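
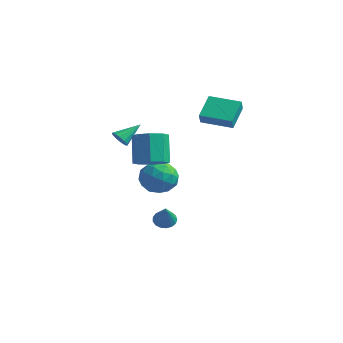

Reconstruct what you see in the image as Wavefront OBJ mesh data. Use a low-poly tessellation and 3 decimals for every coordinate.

v 1.557 -3.909 1.317
v 2.544 -3.837 1.666
v 1.851 -3.278 3.512
v 0.863 -3.351 3.163
v 2.276 -3.146 1.356
v 1.583 -2.587 3.203
v 1.587 -2.902 1.023
v 0.893 -2.343 2.87
v 0.88 -3.248 0.862
v 0.186 -2.689 2.709
v 0.569 -3.982 0.968
v -0.124 -3.423 2.814
v 0.837 -4.673 1.277
v 0.144 -4.114 3.124
v 1.527 -4.917 1.61
v 0.833 -4.358 3.457
v 2.234 -4.571 1.771
v 1.54 -4.012 3.618
v -0.88 -0.64 -4.712
v -0.286 -0.637 -5.136
v 0.14 -1.52 -3.288
v -0.267 -0.335 -4.963
v -0.388 -0.102 -4.732
v -0.622 0.008 -4.497
v -0.915 -0.031 -4.311
v -1.2 -0.21 -4.217
v -1.412 -0.487 -4.236
v -1.502 -0.799 -4.364
v -1.45 -1.075 -4.572
v -1.267 -1.252 -4.812
v -0.995 -1.288 -5.029
v -0.698 -1.176 -5.173
v -0.442 -0.941 -5.212
v -0.095 1.376 3.447
v -0.674 2.734 4.594
v -0.452 1.822 2.738
v -1.031 3.18 3.886
v 1.671 2.36 3.174
v 1.092 3.718 4.322
v 1.314 2.806 2.466
v 0.735 4.164 3.613
v -2.28 -2.915 1.984
v -1.847 -3.273 2.33
v -1.94 -1.585 2.936
v -1.656 -3.121 2.05
v -1.664 -2.903 1.748
v -1.867 -2.69 1.522
v -2.201 -2.547 1.442
v -2.56 -2.522 1.535
v -2.83 -2.621 1.77
v -2.926 -2.814 2.073
v -2.816 -3.038 2.349
v -2.536 -3.224 2.508
v -2.175 -3.312 2.501
v 0.177 -0.962 -0.639
v 1.268 -1.559 -0.505
v -0.788 -2.741 -0.695
v 0.303 -3.338 -0.561
v -0.167 -2.673 0.389
v 0.43 -1.573 0.424
v 0.05 -2.727 -1.624
v 0.647 -1.627 -1.589
v 1.19 -2.649 -1.114
v 1.056 -2.616 0.13
v -0.576 -1.684 -1.33
v -0.71 -1.651 -0.086
v 0.807 -1.104 -0.567
v -0.327 -3.196 -0.633
v -0.603 -2.805 -0.075
v 0.038 -3.155 0.004
v 0.314 -1.113 -0.021
v 0.956 -1.464 0.057
v 0.113 -2.118 0.583
v -0.476 -2.836 -1.257
v 0.166 -3.187 -1.179
v 0.442 -1.145 -1.204
v 1.083 -1.495 -1.125
v 0.367 -2.182 -1.783
v 1.403 -2.096 -0.846
v 0.836 -3.142 -0.879
v 0.687 -2.782 -1.504
v 1.038 -2.136 -1.483
v 1.324 -2.076 -0.115
v 0.757 -3.122 -0.148
v 0.481 -2.731 0.41
v 0.831 -2.085 0.431
v 1.278 -2.717 -0.473
v -0.277 -1.178 -1.052
v -0.844 -2.224 -1.085
v -0.351 -2.215 -1.631
v -0.001 -1.569 -1.61
v -0.356 -1.158 -0.321
v -0.923 -2.204 -0.354
v -0.558 -2.164 0.283
v -0.207 -1.518 0.304
v -0.798 -1.583 -0.727
f 2 1 5
f 2 5 3
f 3 5 6
f 3 6 4
f 5 1 7
f 5 7 6
f 6 7 8
f 6 8 4
f 7 1 9
f 7 9 8
f 8 9 10
f 8 10 4
f 9 1 11
f 9 11 10
f 10 11 12
f 10 12 4
f 11 1 13
f 11 13 12
f 12 13 14
f 12 14 4
f 13 1 15
f 13 15 14
f 14 15 16
f 14 16 4
f 15 1 17
f 15 17 16
f 16 17 18
f 16 18 4
f 17 1 2
f 17 2 18
f 18 2 3
f 18 3 4
f 20 19 22
f 20 22 21
f 22 19 23
f 22 23 21
f 23 19 24
f 23 24 21
f 24 19 25
f 24 25 21
f 25 19 26
f 25 26 21
f 26 19 27
f 26 27 21
f 27 19 28
f 27 28 21
f 28 19 29
f 28 29 21
f 29 19 30
f 29 30 21
f 30 19 31
f 30 31 21
f 31 19 32
f 31 32 21
f 32 19 33
f 32 33 21
f 33 19 20
f 33 20 21
f 35 37 34
f 38 35 34
f 34 37 36
f 36 38 34
f 35 41 37
f 39 35 38
f 39 41 35
f 37 41 36
f 40 38 36
f 36 41 40
f 40 39 38
f 41 39 40
f 43 42 45
f 43 45 44
f 45 42 46
f 45 46 44
f 46 42 47
f 46 47 44
f 47 42 48
f 47 48 44
f 48 42 49
f 48 49 44
f 49 42 50
f 49 50 44
f 50 42 51
f 50 51 44
f 51 42 52
f 51 52 44
f 52 42 53
f 52 53 44
f 53 42 54
f 53 54 44
f 54 42 43
f 54 43 44
f 55 92 71
f 92 66 95
f 71 95 60
f 92 95 71
f 55 71 67
f 71 60 72
f 67 72 56
f 71 72 67
f 55 67 76
f 67 56 77
f 76 77 62
f 67 77 76
f 55 76 88
f 76 62 91
f 88 91 65
f 76 91 88
f 55 88 92
f 88 65 96
f 92 96 66
f 88 96 92
f 56 72 83
f 72 60 86
f 83 86 64
f 72 86 83
f 60 95 73
f 95 66 94
f 73 94 59
f 95 94 73
f 66 96 93
f 96 65 89
f 93 89 57
f 96 89 93
f 65 91 90
f 91 62 78
f 90 78 61
f 91 78 90
f 62 77 82
f 77 56 79
f 82 79 63
f 77 79 82
f 58 84 70
f 84 64 85
f 70 85 59
f 84 85 70
f 58 70 68
f 70 59 69
f 68 69 57
f 70 69 68
f 58 68 75
f 68 57 74
f 75 74 61
f 68 74 75
f 58 75 80
f 75 61 81
f 80 81 63
f 75 81 80
f 58 80 84
f 80 63 87
f 84 87 64
f 80 87 84
f 59 85 73
f 85 64 86
f 73 86 60
f 85 86 73
f 57 69 93
f 69 59 94
f 93 94 66
f 69 94 93
f 61 74 90
f 74 57 89
f 90 89 65
f 74 89 90
f 63 81 82
f 81 61 78
f 82 78 62
f 81 78 82
f 64 87 83
f 87 63 79
f 83 79 56
f 87 79 83



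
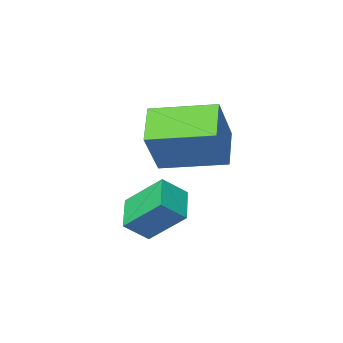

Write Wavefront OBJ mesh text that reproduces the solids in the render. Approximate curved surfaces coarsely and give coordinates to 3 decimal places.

v 0.06 2.038 -1.983
v -0.608 3.078 -0.905
v -0.727 2.2 -2.627
v -1.395 3.24 -1.55
v 0.735 3.06 -2.55
v 0.067 4.1 -1.473
v -0.052 3.222 -3.195
v -0.72 4.262 -2.117
v -2.751 3.432 -0.598
v -3.477 2.454 0.277
v -1.826 4.127 0.947
v -2.552 3.149 1.822
v -1.148 1.971 -0.902
v -1.874 0.993 -0.027
v -0.223 2.666 0.643
v -0.949 1.688 1.518
f 2 4 1
f 5 2 1
f 1 4 3
f 3 5 1
f 2 8 4
f 6 2 5
f 6 8 2
f 4 8 3
f 7 5 3
f 3 8 7
f 7 6 5
f 8 6 7
f 10 12 9
f 13 10 9
f 9 12 11
f 11 13 9
f 10 16 12
f 14 10 13
f 14 16 10
f 12 16 11
f 15 13 11
f 11 16 15
f 15 14 13
f 16 14 15



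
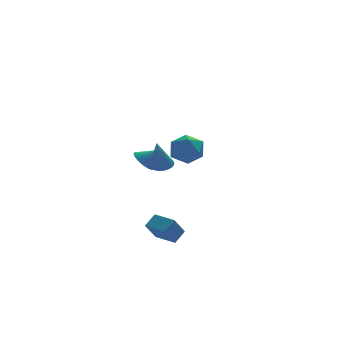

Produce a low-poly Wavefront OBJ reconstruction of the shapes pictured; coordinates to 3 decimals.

v -3.096 1.035 -0.125
v -2.585 0.891 -0.669
v -2.304 0.785 0.685
v -2.541 1.181 -0.623
v -2.582 1.448 -0.501
v -2.7 1.652 -0.322
v -2.879 1.763 -0.113
v -3.091 1.762 0.094
v -3.304 1.651 0.268
v -3.485 1.446 0.382
v -3.607 1.178 0.419
v -3.651 0.889 0.373
v -3.611 0.621 0.252
v -3.492 0.417 0.073
v -3.313 0.306 -0.136
v -3.101 0.307 -0.344
v -2.889 0.418 -0.518
v -2.707 0.623 -0.632
v -0.872 3.598 -0.034
v -0.417 4.345 -0.655
v 0.337 2.455 -0.525
v 0.792 3.202 -1.146
v 0.835 3.292 -0.078
v 0.088 3.999 0.225
v -0.168 2.801 -1.405
v -0.915 3.508 -1.102
v 0.018 3.853 -1.502
v 0.638 4.156 -0.682
v -0.718 2.644 -0.498
v -0.098 2.947 0.322
v -3.53 -3.67 1.634
v -2.987 -3.944 1.689
v -3.93 -4.13 3.306
v -2.936 -3.723 1.762
v -2.974 -3.495 1.815
v -3.098 -3.293 1.841
v -3.287 -3.148 1.835
v -3.513 -3.083 1.799
v -3.742 -3.108 1.737
v -3.938 -3.218 1.66
v -4.072 -3.397 1.579
v -4.124 -3.618 1.506
v -4.085 -3.846 1.453
v -3.962 -4.048 1.427
v -3.773 -4.193 1.432
v -3.547 -4.257 1.469
v -3.318 -4.233 1.53
v -3.121 -4.123 1.607
v -2.836 -3.605 -3.934
v -3.501 -4.006 -2.867
v -3.517 -2.498 -3.943
v -4.182 -2.899 -2.875
v -2.218 -3.221 -3.405
v -2.883 -3.622 -2.337
v -2.899 -2.114 -3.413
v -3.564 -2.515 -2.346
f 2 1 4
f 2 4 3
f 4 1 5
f 4 5 3
f 5 1 6
f 5 6 3
f 6 1 7
f 6 7 3
f 7 1 8
f 7 8 3
f 8 1 9
f 8 9 3
f 9 1 10
f 9 10 3
f 10 1 11
f 10 11 3
f 11 1 12
f 11 12 3
f 12 1 13
f 12 13 3
f 13 1 14
f 13 14 3
f 14 1 15
f 14 15 3
f 15 1 16
f 15 16 3
f 16 1 17
f 16 17 3
f 17 1 18
f 17 18 3
f 18 1 2
f 18 2 3
f 19 30 24
f 19 24 20
f 19 20 26
f 19 26 29
f 19 29 30
f 20 24 28
f 24 30 23
f 30 29 21
f 29 26 25
f 26 20 27
f 22 28 23
f 22 23 21
f 22 21 25
f 22 25 27
f 22 27 28
f 23 28 24
f 21 23 30
f 25 21 29
f 27 25 26
f 28 27 20
f 32 31 34
f 32 34 33
f 34 31 35
f 34 35 33
f 35 31 36
f 35 36 33
f 36 31 37
f 36 37 33
f 37 31 38
f 37 38 33
f 38 31 39
f 38 39 33
f 39 31 40
f 39 40 33
f 40 31 41
f 40 41 33
f 41 31 42
f 41 42 33
f 42 31 43
f 42 43 33
f 43 31 44
f 43 44 33
f 44 31 45
f 44 45 33
f 45 31 46
f 45 46 33
f 46 31 47
f 46 47 33
f 47 31 48
f 47 48 33
f 48 31 32
f 48 32 33
f 50 52 49
f 53 50 49
f 49 52 51
f 51 53 49
f 50 56 52
f 54 50 53
f 54 56 50
f 52 56 51
f 55 53 51
f 51 56 55
f 55 54 53
f 56 54 55



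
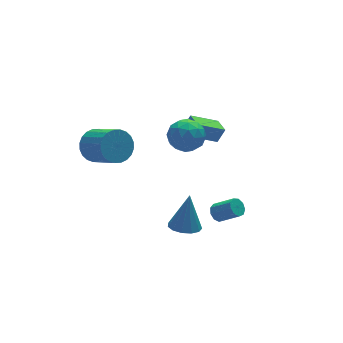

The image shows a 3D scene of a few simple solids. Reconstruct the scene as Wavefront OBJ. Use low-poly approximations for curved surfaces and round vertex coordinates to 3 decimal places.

v -0.108 -2.037 -3.135
v 0.604 -1.534 -3.459
v 0.448 -1.503 -1.085
v 0.194 -1.209 -3.433
v -0.312 -1.147 -3.312
v -0.753 -1.368 -3.134
v -0.99 -1.801 -2.958
v -0.946 -2.309 -2.837
v -0.636 -2.731 -2.811
v -0.159 -2.932 -2.888
v 0.335 -2.85 -3.043
v 0.688 -2.509 -3.228
v 0.788 -2.019 -3.383
v 4.21 2.615 -1.481
v 2.599 2.847 -0.541
v 4.304 3.676 -1.583
v 2.693 3.908 -0.643
v 4.707 2.652 -0.637
v 3.096 2.884 0.303
v 4.801 3.713 -0.739
v 3.19 3.945 0.201
v -3.128 2.585 1.26
v -2.665 3.215 1.976
v -2.149 1.565 3.095
v -2.612 0.935 2.38
v -3.051 3.195 2.124
v -2.534 1.545 3.243
v -3.448 3.082 2.14
v -2.932 1.431 3.26
v -3.797 2.893 2.023
v -3.281 1.243 3.142
v -4.044 2.657 1.789
v -3.527 1.007 2.909
v -4.151 2.411 1.475
v -3.635 0.76 2.595
v -4.103 2.191 1.129
v -3.587 0.54 2.248
v -3.907 2.031 0.802
v -3.39 0.38 1.921
v -3.591 1.955 0.545
v -3.075 0.305 1.664
v -3.206 1.975 0.397
v -2.689 0.325 1.516
v -2.808 2.089 0.38
v -2.292 0.438 1.5
v -2.459 2.277 0.498
v -1.943 0.627 1.617
v -2.213 2.513 0.731
v -1.696 0.863 1.851
v -2.105 2.76 1.045
v -1.589 1.109 2.165
v -2.153 2.98 1.392
v -1.637 1.329 2.511
v -2.35 3.14 1.719
v -1.833 1.489 2.838
v 1.421 -2.847 -1.832
v 1.713 -2.38 -1.651
v 2.472 -3.206 -0.747
v 2.179 -3.673 -0.928
v 1.39 -2.433 -1.428
v 2.148 -3.258 -0.524
v 1.081 -2.679 -1.393
v 1.839 -3.504 -0.489
v 0.931 -3.004 -1.564
v 1.689 -3.829 -0.66
v 1.01 -3.256 -1.86
v 1.769 -4.081 -0.956
v 1.282 -3.316 -2.143
v 2.04 -4.142 -1.239
v 1.618 -3.157 -2.281
v 2.377 -3.983 -1.377
v 1.862 -2.853 -2.208
v 2.621 -3.679 -1.304
v 1.9 -2.547 -1.959
v 2.658 -3.372 -1.055
v 0.726 0.791 2.893
v 1.172 0.253 3.747
v 0.548 -0.753 2.013
v 0.994 -1.291 2.867
v -0.007 -0.836 2.963
v 0.103 0.118 3.507
v 1.617 -0.618 2.253
v 1.727 0.336 2.797
v 1.723 -0.618 3.352
v 0.719 -0.753 3.791
v 1.001 0.253 1.969
v -0.003 0.118 2.408
v 0.964 0.658 3.398
v 0.756 -1.158 2.362
v 0.167 -0.89 2.419
v 0.429 -1.207 2.921
v 0.336 0.578 3.256
v 0.598 0.262 3.759
v -0.095 -0.378 3.297
v 1.122 -0.762 2.001
v 1.384 -1.078 2.504
v 1.291 0.707 2.839
v 1.553 0.39 3.341
v 1.815 -0.122 2.463
v 1.55 -0.171 3.667
v 1.446 -1.078 3.15
v 1.812 -0.683 2.789
v 1.877 -0.122 3.108
v 0.96 -0.25 3.925
v 0.856 -1.158 3.408
v 0.267 -0.89 3.464
v 0.332 -0.329 3.784
v 1.284 -0.762 3.693
v 0.864 0.658 2.352
v 0.76 -0.25 1.835
v 1.388 -0.171 1.976
v 1.453 0.39 2.296
v 0.274 0.578 2.61
v 0.17 -0.329 2.093
v -0.157 -0.378 2.652
v -0.092 0.183 2.971
v 0.436 0.262 2.067
f 2 1 4
f 2 4 3
f 4 1 5
f 4 5 3
f 5 1 6
f 5 6 3
f 6 1 7
f 6 7 3
f 7 1 8
f 7 8 3
f 8 1 9
f 8 9 3
f 9 1 10
f 9 10 3
f 10 1 11
f 10 11 3
f 11 1 12
f 11 12 3
f 12 1 13
f 12 13 3
f 13 1 2
f 13 2 3
f 15 17 14
f 18 15 14
f 14 17 16
f 16 18 14
f 15 21 17
f 19 15 18
f 19 21 15
f 17 21 16
f 20 18 16
f 16 21 20
f 20 19 18
f 21 19 20
f 23 22 26
f 23 26 24
f 24 26 27
f 24 27 25
f 26 22 28
f 26 28 27
f 27 28 29
f 27 29 25
f 28 22 30
f 28 30 29
f 29 30 31
f 29 31 25
f 30 22 32
f 30 32 31
f 31 32 33
f 31 33 25
f 32 22 34
f 32 34 33
f 33 34 35
f 33 35 25
f 34 22 36
f 34 36 35
f 35 36 37
f 35 37 25
f 36 22 38
f 36 38 37
f 37 38 39
f 37 39 25
f 38 22 40
f 38 40 39
f 39 40 41
f 39 41 25
f 40 22 42
f 40 42 41
f 41 42 43
f 41 43 25
f 42 22 44
f 42 44 43
f 43 44 45
f 43 45 25
f 44 22 46
f 44 46 45
f 45 46 47
f 45 47 25
f 46 22 48
f 46 48 47
f 47 48 49
f 47 49 25
f 48 22 50
f 48 50 49
f 49 50 51
f 49 51 25
f 50 22 52
f 50 52 51
f 51 52 53
f 51 53 25
f 52 22 54
f 52 54 53
f 53 54 55
f 53 55 25
f 54 22 23
f 54 23 55
f 55 23 24
f 55 24 25
f 57 56 60
f 57 60 58
f 58 60 61
f 58 61 59
f 60 56 62
f 60 62 61
f 61 62 63
f 61 63 59
f 62 56 64
f 62 64 63
f 63 64 65
f 63 65 59
f 64 56 66
f 64 66 65
f 65 66 67
f 65 67 59
f 66 56 68
f 66 68 67
f 67 68 69
f 67 69 59
f 68 56 70
f 68 70 69
f 69 70 71
f 69 71 59
f 70 56 72
f 70 72 71
f 71 72 73
f 71 73 59
f 72 56 74
f 72 74 73
f 73 74 75
f 73 75 59
f 74 56 57
f 74 57 75
f 75 57 58
f 75 58 59
f 76 113 92
f 113 87 116
f 92 116 81
f 113 116 92
f 76 92 88
f 92 81 93
f 88 93 77
f 92 93 88
f 76 88 97
f 88 77 98
f 97 98 83
f 88 98 97
f 76 97 109
f 97 83 112
f 109 112 86
f 97 112 109
f 76 109 113
f 109 86 117
f 113 117 87
f 109 117 113
f 77 93 104
f 93 81 107
f 104 107 85
f 93 107 104
f 81 116 94
f 116 87 115
f 94 115 80
f 116 115 94
f 87 117 114
f 117 86 110
f 114 110 78
f 117 110 114
f 86 112 111
f 112 83 99
f 111 99 82
f 112 99 111
f 83 98 103
f 98 77 100
f 103 100 84
f 98 100 103
f 79 105 91
f 105 85 106
f 91 106 80
f 105 106 91
f 79 91 89
f 91 80 90
f 89 90 78
f 91 90 89
f 79 89 96
f 89 78 95
f 96 95 82
f 89 95 96
f 79 96 101
f 96 82 102
f 101 102 84
f 96 102 101
f 79 101 105
f 101 84 108
f 105 108 85
f 101 108 105
f 80 106 94
f 106 85 107
f 94 107 81
f 106 107 94
f 78 90 114
f 90 80 115
f 114 115 87
f 90 115 114
f 82 95 111
f 95 78 110
f 111 110 86
f 95 110 111
f 84 102 103
f 102 82 99
f 103 99 83
f 102 99 103
f 85 108 104
f 108 84 100
f 104 100 77
f 108 100 104



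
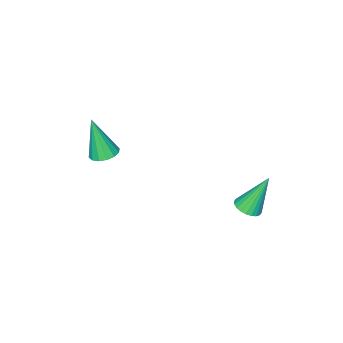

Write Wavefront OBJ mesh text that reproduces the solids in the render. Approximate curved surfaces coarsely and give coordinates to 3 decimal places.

v 1.782 -3.095 -0.63
v 2.431 -3.089 -0.675
v 1.918 -3.665 1.25
v 2.348 -2.779 -0.575
v 2.113 -2.553 -0.49
v 1.79 -2.473 -0.443
v 1.465 -2.559 -0.445
v 1.225 -2.789 -0.498
v 1.134 -3.101 -0.586
v 1.217 -3.411 -0.686
v 1.452 -3.637 -0.771
v 1.775 -3.717 -0.818
v 2.1 -3.631 -0.816
v 2.34 -3.401 -0.763
v -0.919 2.36 -2.19
v -0.466 2.055 -1.918
v -1.661 2.76 -0.51
v -0.374 2.274 -1.929
v -0.365 2.506 -1.98
v -0.44 2.716 -2.063
v -0.588 2.872 -2.166
v -0.786 2.95 -2.272
v -1.005 2.938 -2.365
v -1.21 2.838 -2.432
v -1.371 2.666 -2.463
v -1.463 2.447 -2.451
v -1.473 2.214 -2.4
v -1.398 2.004 -2.317
v -1.25 1.848 -2.215
v -1.051 1.771 -2.109
v -0.833 1.782 -2.015
v -0.628 1.882 -1.948
f 2 1 4
f 2 4 3
f 4 1 5
f 4 5 3
f 5 1 6
f 5 6 3
f 6 1 7
f 6 7 3
f 7 1 8
f 7 8 3
f 8 1 9
f 8 9 3
f 9 1 10
f 9 10 3
f 10 1 11
f 10 11 3
f 11 1 12
f 11 12 3
f 12 1 13
f 12 13 3
f 13 1 14
f 13 14 3
f 14 1 2
f 14 2 3
f 16 15 18
f 16 18 17
f 18 15 19
f 18 19 17
f 19 15 20
f 19 20 17
f 20 15 21
f 20 21 17
f 21 15 22
f 21 22 17
f 22 15 23
f 22 23 17
f 23 15 24
f 23 24 17
f 24 15 25
f 24 25 17
f 25 15 26
f 25 26 17
f 26 15 27
f 26 27 17
f 27 15 28
f 27 28 17
f 28 15 29
f 28 29 17
f 29 15 30
f 29 30 17
f 30 15 31
f 30 31 17
f 31 15 32
f 31 32 17
f 32 15 16
f 32 16 17



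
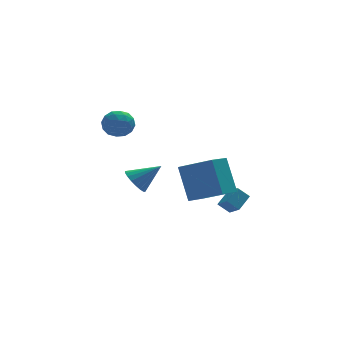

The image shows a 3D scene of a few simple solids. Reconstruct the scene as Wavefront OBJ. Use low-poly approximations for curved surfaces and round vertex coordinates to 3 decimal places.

v -0.773 4.203 3.07
v -0.475 3.818 3.857
v -2.145 3.662 3.323
v -1.847 3.277 4.11
v -1.912 4.197 4.041
v -1.064 4.532 3.884
v -1.556 2.948 3.296
v -0.708 3.283 3.139
v -0.96 3.043 3.996
v -1.179 3.814 4.457
v -1.441 3.666 2.723
v -1.66 4.437 3.184
v -0.503 4.059 3.441
v -2.117 3.421 3.739
v -2.154 3.963 3.698
v -1.98 3.736 4.161
v -0.849 4.478 3.457
v -0.674 4.252 3.92
v -1.519 4.474 4.028
v -1.946 3.228 3.26
v -1.771 3.002 3.723
v -0.64 3.744 3.019
v -0.466 3.517 3.482
v -1.101 3.006 3.152
v -0.613 3.376 3.986
v -1.42 3.058 4.135
v -1.249 2.865 3.656
v -0.75 3.061 3.564
v -0.742 3.83 4.256
v -1.549 3.511 4.405
v -1.587 4.052 4.365
v -1.088 4.249 4.273
v -1.027 3.374 4.338
v -1.071 3.969 2.775
v -1.878 3.65 2.924
v -1.532 3.231 2.907
v -1.033 3.428 2.815
v -1.2 4.422 3.045
v -2.007 4.104 3.194
v -1.87 4.419 3.616
v -1.371 4.615 3.524
v -1.593 4.106 2.842
v -0.6 3.116 -0.403
v -0.159 2.746 -1.042
v 0.76 2.964 0.623
v -0.082 3.118 -1.089
v -0.107 3.49 -1.001
v -0.23 3.787 -0.793
v -0.426 3.952 -0.509
v -0.657 3.951 -0.203
v -0.876 3.784 0.063
v -1.041 3.486 0.236
v -1.118 3.114 0.284
v -1.093 2.742 0.195
v -0.97 2.445 -0.012
v -0.773 2.28 -0.297
v -0.543 2.281 -0.602
v -0.324 2.448 -0.868
v 2.067 -3.8 1.568
v 1.83 -2.732 3.442
v 0.71 -2.51 0.662
v 0.473 -1.443 2.536
v 3.027 -3.017 1.244
v 2.79 -1.95 3.118
v 1.67 -1.728 0.338
v 1.433 -0.66 2.212
v 2.587 -2.783 0.526
v 3.317 -2.156 1.061
v 2.33 -2.028 -0.008
v 3.059 -1.401 0.527
v 3.161 -2.979 -0.027
v 3.89 -2.352 0.508
v 2.903 -2.224 -0.561
v 3.633 -1.597 -0.026
f 1 38 17
f 38 12 41
f 17 41 6
f 38 41 17
f 1 17 13
f 17 6 18
f 13 18 2
f 17 18 13
f 1 13 22
f 13 2 23
f 22 23 8
f 13 23 22
f 1 22 34
f 22 8 37
f 34 37 11
f 22 37 34
f 1 34 38
f 34 11 42
f 38 42 12
f 34 42 38
f 2 18 29
f 18 6 32
f 29 32 10
f 18 32 29
f 6 41 19
f 41 12 40
f 19 40 5
f 41 40 19
f 12 42 39
f 42 11 35
f 39 35 3
f 42 35 39
f 11 37 36
f 37 8 24
f 36 24 7
f 37 24 36
f 8 23 28
f 23 2 25
f 28 25 9
f 23 25 28
f 4 30 16
f 30 10 31
f 16 31 5
f 30 31 16
f 4 16 14
f 16 5 15
f 14 15 3
f 16 15 14
f 4 14 21
f 14 3 20
f 21 20 7
f 14 20 21
f 4 21 26
f 21 7 27
f 26 27 9
f 21 27 26
f 4 26 30
f 26 9 33
f 30 33 10
f 26 33 30
f 5 31 19
f 31 10 32
f 19 32 6
f 31 32 19
f 3 15 39
f 15 5 40
f 39 40 12
f 15 40 39
f 7 20 36
f 20 3 35
f 36 35 11
f 20 35 36
f 9 27 28
f 27 7 24
f 28 24 8
f 27 24 28
f 10 33 29
f 33 9 25
f 29 25 2
f 33 25 29
f 44 43 46
f 44 46 45
f 46 43 47
f 46 47 45
f 47 43 48
f 47 48 45
f 48 43 49
f 48 49 45
f 49 43 50
f 49 50 45
f 50 43 51
f 50 51 45
f 51 43 52
f 51 52 45
f 52 43 53
f 52 53 45
f 53 43 54
f 53 54 45
f 54 43 55
f 54 55 45
f 55 43 56
f 55 56 45
f 56 43 57
f 56 57 45
f 57 43 58
f 57 58 45
f 58 43 44
f 58 44 45
f 60 62 59
f 63 60 59
f 59 62 61
f 61 63 59
f 60 66 62
f 64 60 63
f 64 66 60
f 62 66 61
f 65 63 61
f 61 66 65
f 65 64 63
f 66 64 65
f 68 70 67
f 71 68 67
f 67 70 69
f 69 71 67
f 68 74 70
f 72 68 71
f 72 74 68
f 70 74 69
f 73 71 69
f 69 74 73
f 73 72 71
f 74 72 73



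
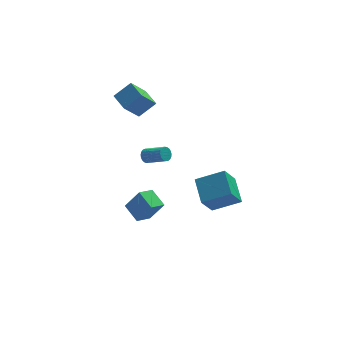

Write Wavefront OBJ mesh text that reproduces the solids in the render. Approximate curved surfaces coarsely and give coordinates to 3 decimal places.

v 1.426 -4.991 1.149
v 1.208 -3.412 2.007
v -0.252 -4.8 0.37
v -0.47 -3.221 1.228
v 2.13 -4.179 -0.168
v 1.912 -2.6 0.69
v 0.452 -3.988 -0.947
v 0.234 -2.409 -0.089
v -3.195 3.339 2.406
v -4.119 2.681 3.604
v -3.735 4.63 2.697
v -4.659 3.972 3.896
v -2.141 3.568 3.344
v -3.065 2.91 4.543
v -2.681 4.859 3.636
v -3.605 4.201 4.834
v -3.084 -1.204 2.006
v -2.765 -1.06 1.636
v -1.696 -1.812 2.263
v -2.016 -1.956 2.634
v -2.74 -0.905 1.778
v -1.671 -1.657 2.406
v -2.774 -0.801 1.96
v -1.705 -1.554 2.588
v -2.862 -0.768 2.15
v -1.793 -1.521 2.778
v -2.988 -0.81 2.315
v -1.92 -1.562 2.943
v -3.131 -0.919 2.427
v -2.062 -1.672 3.055
v -3.266 -1.078 2.466
v -2.197 -1.831 3.093
v -3.369 -1.259 2.426
v -2.301 -2.012 3.053
v -3.424 -1.43 2.312
v -2.355 -2.183 2.94
v -3.419 -1.562 2.146
v -2.35 -2.315 2.774
v -3.357 -1.632 1.956
v -2.288 -2.385 2.584
v -3.247 -1.628 1.775
v -2.178 -2.381 2.402
v -3.11 -1.55 1.633
v -2.041 -2.303 2.261
v -2.968 -1.413 1.556
v -1.899 -2.166 2.184
v -2.846 -1.239 1.557
v -1.777 -1.992 2.184
v -2.807 0.183 -4.576
v -3.635 -0.522 -4.234
v -3.444 1.236 -3.952
v -4.272 0.531 -3.61
v -1.968 -0.131 -3.19
v -2.796 -0.836 -2.848
v -2.605 0.922 -2.566
v -3.433 0.217 -2.224
f 2 4 1
f 5 2 1
f 1 4 3
f 3 5 1
f 2 8 4
f 6 2 5
f 6 8 2
f 4 8 3
f 7 5 3
f 3 8 7
f 7 6 5
f 8 6 7
f 10 12 9
f 13 10 9
f 9 12 11
f 11 13 9
f 10 16 12
f 14 10 13
f 14 16 10
f 12 16 11
f 15 13 11
f 11 16 15
f 15 14 13
f 16 14 15
f 18 17 21
f 18 21 19
f 19 21 22
f 19 22 20
f 21 17 23
f 21 23 22
f 22 23 24
f 22 24 20
f 23 17 25
f 23 25 24
f 24 25 26
f 24 26 20
f 25 17 27
f 25 27 26
f 26 27 28
f 26 28 20
f 27 17 29
f 27 29 28
f 28 29 30
f 28 30 20
f 29 17 31
f 29 31 30
f 30 31 32
f 30 32 20
f 31 17 33
f 31 33 32
f 32 33 34
f 32 34 20
f 33 17 35
f 33 35 34
f 34 35 36
f 34 36 20
f 35 17 37
f 35 37 36
f 36 37 38
f 36 38 20
f 37 17 39
f 37 39 38
f 38 39 40
f 38 40 20
f 39 17 41
f 39 41 40
f 40 41 42
f 40 42 20
f 41 17 43
f 41 43 42
f 42 43 44
f 42 44 20
f 43 17 45
f 43 45 44
f 44 45 46
f 44 46 20
f 45 17 47
f 45 47 46
f 46 47 48
f 46 48 20
f 47 17 18
f 47 18 48
f 48 18 19
f 48 19 20
f 50 52 49
f 53 50 49
f 49 52 51
f 51 53 49
f 50 56 52
f 54 50 53
f 54 56 50
f 52 56 51
f 55 53 51
f 51 56 55
f 55 54 53
f 56 54 55



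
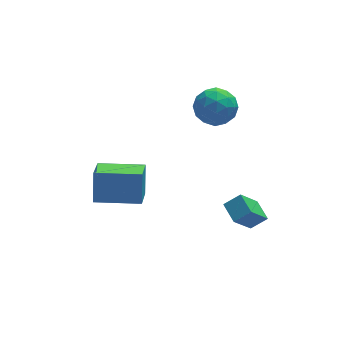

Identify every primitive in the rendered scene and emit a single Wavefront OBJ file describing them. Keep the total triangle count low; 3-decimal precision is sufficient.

v -4.578 -1.445 -2.868
v -4.379 -0.734 -1.449
v -4.122 -0.11 -3.601
v -3.923 0.601 -2.181
v -2.517 -2.121 -2.819
v -2.318 -1.41 -1.399
v -2.061 -0.786 -3.551
v -1.862 -0.075 -2.132
v 1.061 -4.417 -2.685
v 1.835 -4.419 -2.152
v 0.864 -3.406 -2.396
v 1.638 -3.408 -1.863
v 2.022 -3.832 -4.077
v 2.796 -3.834 -3.544
v 1.825 -2.821 -3.788
v 2.599 -2.823 -3.255
v 1.87 -0.009 2.402
v 2.29 -0.501 1.56
v 0.33 -0.019 1.64
v 0.75 -0.511 0.798
v 0.661 -1.024 1.724
v 1.613 -1.018 2.194
v 1.007 0.498 1.006
v 1.959 0.504 1.476
v 1.756 -0.188 0.697
v 1.543 -1.129 1.14
v 1.077 0.609 2.06
v 0.864 -0.332 2.503
v 2.215 -0.254 2.048
v 0.405 -0.266 1.152
v 0.353 -0.567 1.696
v 0.599 -0.857 1.201
v 1.818 -0.558 2.421
v 2.064 -0.848 1.926
v 1.107 -1.155 2.022
v 0.556 0.328 1.274
v 0.802 0.038 0.779
v 2.021 0.337 1.999
v 2.267 0.047 1.504
v 1.513 0.635 1.178
v 2.148 -0.359 1.045
v 1.243 -0.365 0.598
v 1.394 0.228 0.72
v 1.954 0.232 0.996
v 2.023 -0.912 1.306
v 1.117 -0.918 0.858
v 1.065 -1.22 1.402
v 1.625 -1.216 1.679
v 1.709 -0.728 0.799
v 1.503 0.398 2.342
v 0.597 0.392 1.894
v 0.995 0.696 1.521
v 1.555 0.7 1.798
v 1.377 -0.155 2.602
v 0.472 -0.161 2.155
v 0.666 -0.752 2.204
v 1.226 -0.748 2.48
v 0.911 0.208 2.401
f 2 4 1
f 5 2 1
f 1 4 3
f 3 5 1
f 2 8 4
f 6 2 5
f 6 8 2
f 4 8 3
f 7 5 3
f 3 8 7
f 7 6 5
f 8 6 7
f 10 12 9
f 13 10 9
f 9 12 11
f 11 13 9
f 10 16 12
f 14 10 13
f 14 16 10
f 12 16 11
f 15 13 11
f 11 16 15
f 15 14 13
f 16 14 15
f 17 54 33
f 54 28 57
f 33 57 22
f 54 57 33
f 17 33 29
f 33 22 34
f 29 34 18
f 33 34 29
f 17 29 38
f 29 18 39
f 38 39 24
f 29 39 38
f 17 38 50
f 38 24 53
f 50 53 27
f 38 53 50
f 17 50 54
f 50 27 58
f 54 58 28
f 50 58 54
f 18 34 45
f 34 22 48
f 45 48 26
f 34 48 45
f 22 57 35
f 57 28 56
f 35 56 21
f 57 56 35
f 28 58 55
f 58 27 51
f 55 51 19
f 58 51 55
f 27 53 52
f 53 24 40
f 52 40 23
f 53 40 52
f 24 39 44
f 39 18 41
f 44 41 25
f 39 41 44
f 20 46 32
f 46 26 47
f 32 47 21
f 46 47 32
f 20 32 30
f 32 21 31
f 30 31 19
f 32 31 30
f 20 30 37
f 30 19 36
f 37 36 23
f 30 36 37
f 20 37 42
f 37 23 43
f 42 43 25
f 37 43 42
f 20 42 46
f 42 25 49
f 46 49 26
f 42 49 46
f 21 47 35
f 47 26 48
f 35 48 22
f 47 48 35
f 19 31 55
f 31 21 56
f 55 56 28
f 31 56 55
f 23 36 52
f 36 19 51
f 52 51 27
f 36 51 52
f 25 43 44
f 43 23 40
f 44 40 24
f 43 40 44
f 26 49 45
f 49 25 41
f 45 41 18
f 49 41 45



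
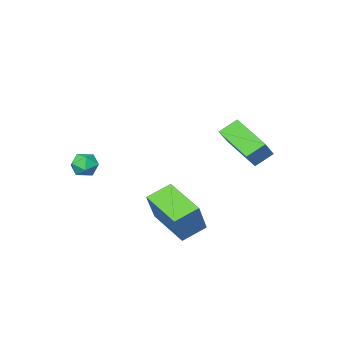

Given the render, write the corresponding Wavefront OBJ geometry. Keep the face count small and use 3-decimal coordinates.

v 0.026 0.677 -1.212
v 0.824 1.273 0.394
v -0.074 2.631 -1.888
v 0.725 3.227 -0.282
v 1.175 0.553 -1.738
v 1.974 1.149 -0.132
v 1.076 2.507 -2.414
v 1.874 3.103 -0.808
v 2.071 -3.006 -0.424
v 2.541 -2.815 0.094
v 1.879 -4.025 0.126
v 2.349 -3.834 0.644
v 1.714 -3.489 0.585
v 1.833 -2.858 0.245
v 2.587 -3.982 -0.025
v 2.706 -3.351 -0.365
v 2.86 -3.418 0.341
v 2.321 -3.113 0.718
v 2.099 -3.727 -0.498
v 1.56 -3.422 -0.121
v -4.007 2.017 1.24
v -3.782 0.297 2.152
v -3.024 2.719 2.319
v -2.798 0.999 3.232
v -3.182 1.801 0.628
v -2.956 0.081 1.541
v -2.198 2.503 1.708
v -1.973 0.783 2.62
f 2 4 1
f 5 2 1
f 1 4 3
f 3 5 1
f 2 8 4
f 6 2 5
f 6 8 2
f 4 8 3
f 7 5 3
f 3 8 7
f 7 6 5
f 8 6 7
f 9 20 14
f 9 14 10
f 9 10 16
f 9 16 19
f 9 19 20
f 10 14 18
f 14 20 13
f 20 19 11
f 19 16 15
f 16 10 17
f 12 18 13
f 12 13 11
f 12 11 15
f 12 15 17
f 12 17 18
f 13 18 14
f 11 13 20
f 15 11 19
f 17 15 16
f 18 17 10
f 22 24 21
f 25 22 21
f 21 24 23
f 23 25 21
f 22 28 24
f 26 22 25
f 26 28 22
f 24 28 23
f 27 25 23
f 23 28 27
f 27 26 25
f 28 26 27



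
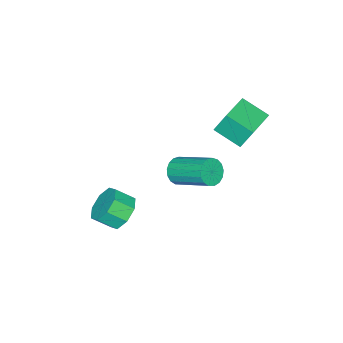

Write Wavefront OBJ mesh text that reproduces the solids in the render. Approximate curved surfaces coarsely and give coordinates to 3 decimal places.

v -0.268 0.968 -1.209
v 0.297 1.199 -1.662
v 0.333 3.103 -0.644
v -0.232 2.872 -0.191
v -0.004 1.299 -1.839
v 0.033 3.204 -0.822
v -0.365 1.324 -1.873
v -0.329 3.229 -0.855
v -0.705 1.267 -1.754
v -0.668 3.172 -0.737
v -0.944 1.142 -1.511
v -0.907 3.047 -0.493
v -1.028 0.976 -1.198
v -0.992 2.881 -0.18
v -0.939 0.809 -0.888
v -0.902 2.714 0.13
v -0.695 0.678 -0.651
v -0.659 2.583 0.367
v -0.354 0.613 -0.542
v -0.318 2.518 0.476
v 0.006 0.63 -0.586
v 0.043 2.534 0.432
v 0.304 0.723 -0.773
v 0.341 2.628 0.245
v 0.471 0.873 -1.059
v 0.507 2.778 -0.041
v 0.468 1.045 -1.38
v 0.505 2.95 -0.362
v 1.684 -0.805 -3.926
v 2.58 -0.471 -4.252
v 3.111 -1.221 -3.56
v 2.216 -1.555 -3.234
v 2.326 -0.082 -3.635
v 2.857 -0.831 -2.943
v 1.696 -0.116 -3.188
v 2.227 -0.865 -2.496
v 1.059 -0.554 -3.173
v 1.591 -1.303 -2.482
v 0.789 -1.139 -3.6
v 1.32 -1.889 -2.908
v 1.043 -1.529 -4.217
v 1.574 -2.278 -3.525
v 1.673 -1.495 -4.664
v 2.204 -2.244 -3.972
v 2.309 -1.057 -4.678
v 2.841 -1.806 -3.987
v -2.948 1.959 1.697
v -3.165 2.488 2.865
v -3.119 3.322 1.048
v -3.335 3.851 2.216
v -1.185 2.269 1.884
v -1.401 2.798 3.052
v -1.355 3.632 1.235
v -1.572 4.161 2.403
f 2 1 5
f 2 5 3
f 3 5 6
f 3 6 4
f 5 1 7
f 5 7 6
f 6 7 8
f 6 8 4
f 7 1 9
f 7 9 8
f 8 9 10
f 8 10 4
f 9 1 11
f 9 11 10
f 10 11 12
f 10 12 4
f 11 1 13
f 11 13 12
f 12 13 14
f 12 14 4
f 13 1 15
f 13 15 14
f 14 15 16
f 14 16 4
f 15 1 17
f 15 17 16
f 16 17 18
f 16 18 4
f 17 1 19
f 17 19 18
f 18 19 20
f 18 20 4
f 19 1 21
f 19 21 20
f 20 21 22
f 20 22 4
f 21 1 23
f 21 23 22
f 22 23 24
f 22 24 4
f 23 1 25
f 23 25 24
f 24 25 26
f 24 26 4
f 25 1 27
f 25 27 26
f 26 27 28
f 26 28 4
f 27 1 2
f 27 2 28
f 28 2 3
f 28 3 4
f 30 29 33
f 30 33 31
f 31 33 34
f 31 34 32
f 33 29 35
f 33 35 34
f 34 35 36
f 34 36 32
f 35 29 37
f 35 37 36
f 36 37 38
f 36 38 32
f 37 29 39
f 37 39 38
f 38 39 40
f 38 40 32
f 39 29 41
f 39 41 40
f 40 41 42
f 40 42 32
f 41 29 43
f 41 43 42
f 42 43 44
f 42 44 32
f 43 29 45
f 43 45 44
f 44 45 46
f 44 46 32
f 45 29 30
f 45 30 46
f 46 30 31
f 46 31 32
f 48 50 47
f 51 48 47
f 47 50 49
f 49 51 47
f 48 54 50
f 52 48 51
f 52 54 48
f 50 54 49
f 53 51 49
f 49 54 53
f 53 52 51
f 54 52 53



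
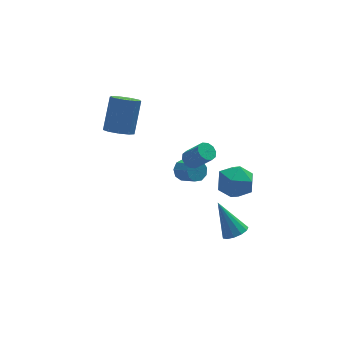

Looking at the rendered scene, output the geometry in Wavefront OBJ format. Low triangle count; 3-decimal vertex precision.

v -2.088 3.397 0.849
v -1.366 2.95 0.811
v -0.63 3.997 2.514
v -1.352 4.443 2.551
v -1.317 3.434 0.493
v -0.581 4.481 2.196
v -1.629 3.9 0.341
v -0.893 4.947 2.044
v -2.155 4.131 0.426
v -1.42 5.178 2.129
v -2.651 4.018 0.709
v -1.915 5.065 2.412
v -2.882 3.615 1.058
v -2.147 4.661 2.761
v -2.742 3.109 1.308
v -2.007 4.155 3.011
v -2.296 2.738 1.343
v -1.56 3.784 3.046
v -1.752 2.675 1.147
v -1.017 3.722 2.85
v 2.694 -1.606 -4.823
v 3.174 -2.024 -4.409
v 2.086 -0.534 -3.037
v 3.395 -1.681 -4.539
v 3.393 -1.314 -4.76
v 3.17 -1.04 -5.001
v 2.795 -0.945 -5.185
v 2.388 -1.06 -5.255
v 2.079 -1.348 -5.187
v 1.965 -1.718 -5.004
v 2.082 -2.052 -4.764
v 2.394 -2.245 -4.542
v 2.801 -2.234 -4.41
v 0.237 -1.481 2.138
v 0.74 -1.42 1.878
v 1.367 -2.058 2.942
v 0.863 -2.119 3.202
v 0.687 -1.136 2.08
v 1.314 -1.775 3.143
v 0.462 -0.984 2.304
v 1.088 -1.622 3.367
v 0.15 -1.022 2.464
v 0.777 -1.66 3.528
v -0.128 -1.235 2.501
v 0.499 -1.873 3.564
v -0.267 -1.542 2.398
v 0.36 -2.18 3.462
v -0.214 -1.825 2.197
v 0.413 -2.464 3.26
v 0.012 -1.978 1.973
v 0.638 -2.616 3.036
v 0.323 -1.94 1.812
v 0.95 -2.578 2.876
v 0.601 -1.727 1.776
v 1.228 -2.365 2.839
v 1.875 -1.261 -0.442
v 2.707 -0.978 0.26
v 2.253 -3.022 -0.18
v 3.085 -2.739 0.522
v 2.014 -2.566 0.82
v 1.78 -1.477 0.658
v 3.18 -2.523 -0.578
v 2.946 -1.434 -0.74
v 3.513 -1.758 0.176
v 2.793 -1.784 1.04
v 2.167 -2.216 -0.96
v 1.447 -2.242 -0.096
v 1.635 3.643 -3.883
v 2.112 4.058 -3.607
v 2.561 3.113 -2.96
v 2.085 2.697 -3.237
v 1.724 4.057 -3.339
v 2.173 3.112 -2.692
v 1.294 3.862 -3.325
v 1.743 2.917 -2.679
v 1.024 3.564 -3.573
v 1.473 2.619 -2.926
v 1.04 3.303 -3.966
v 1.489 2.358 -3.319
v 1.335 3.201 -4.32
v 1.784 2.256 -3.674
v 1.77 3.305 -4.47
v 2.219 2.36 -3.824
v 2.142 3.567 -4.345
v 2.591 2.622 -3.699
v 2.277 3.865 -4.004
v 2.727 2.92 -3.358
f 2 1 5
f 2 5 3
f 3 5 6
f 3 6 4
f 5 1 7
f 5 7 6
f 6 7 8
f 6 8 4
f 7 1 9
f 7 9 8
f 8 9 10
f 8 10 4
f 9 1 11
f 9 11 10
f 10 11 12
f 10 12 4
f 11 1 13
f 11 13 12
f 12 13 14
f 12 14 4
f 13 1 15
f 13 15 14
f 14 15 16
f 14 16 4
f 15 1 17
f 15 17 16
f 16 17 18
f 16 18 4
f 17 1 19
f 17 19 18
f 18 19 20
f 18 20 4
f 19 1 2
f 19 2 20
f 20 2 3
f 20 3 4
f 22 21 24
f 22 24 23
f 24 21 25
f 24 25 23
f 25 21 26
f 25 26 23
f 26 21 27
f 26 27 23
f 27 21 28
f 27 28 23
f 28 21 29
f 28 29 23
f 29 21 30
f 29 30 23
f 30 21 31
f 30 31 23
f 31 21 32
f 31 32 23
f 32 21 33
f 32 33 23
f 33 21 22
f 33 22 23
f 35 34 38
f 35 38 36
f 36 38 39
f 36 39 37
f 38 34 40
f 38 40 39
f 39 40 41
f 39 41 37
f 40 34 42
f 40 42 41
f 41 42 43
f 41 43 37
f 42 34 44
f 42 44 43
f 43 44 45
f 43 45 37
f 44 34 46
f 44 46 45
f 45 46 47
f 45 47 37
f 46 34 48
f 46 48 47
f 47 48 49
f 47 49 37
f 48 34 50
f 48 50 49
f 49 50 51
f 49 51 37
f 50 34 52
f 50 52 51
f 51 52 53
f 51 53 37
f 52 34 54
f 52 54 53
f 53 54 55
f 53 55 37
f 54 34 35
f 54 35 55
f 55 35 36
f 55 36 37
f 56 67 61
f 56 61 57
f 56 57 63
f 56 63 66
f 56 66 67
f 57 61 65
f 61 67 60
f 67 66 58
f 66 63 62
f 63 57 64
f 59 65 60
f 59 60 58
f 59 58 62
f 59 62 64
f 59 64 65
f 60 65 61
f 58 60 67
f 62 58 66
f 64 62 63
f 65 64 57
f 69 68 72
f 69 72 70
f 70 72 73
f 70 73 71
f 72 68 74
f 72 74 73
f 73 74 75
f 73 75 71
f 74 68 76
f 74 76 75
f 75 76 77
f 75 77 71
f 76 68 78
f 76 78 77
f 77 78 79
f 77 79 71
f 78 68 80
f 78 80 79
f 79 80 81
f 79 81 71
f 80 68 82
f 80 82 81
f 81 82 83
f 81 83 71
f 82 68 84
f 82 84 83
f 83 84 85
f 83 85 71
f 84 68 86
f 84 86 85
f 85 86 87
f 85 87 71
f 86 68 69
f 86 69 87
f 87 69 70
f 87 70 71



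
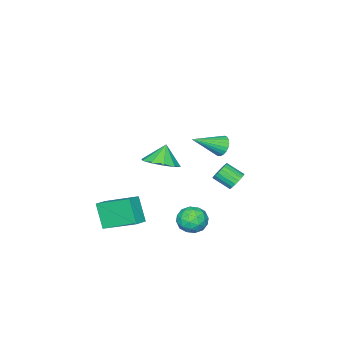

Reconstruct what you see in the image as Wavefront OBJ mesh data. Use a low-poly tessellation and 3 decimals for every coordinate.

v 0.366 4.02 -0.671
v 0.539 3.771 -1.129
v 0.847 2.951 -0.568
v 0.674 3.2 -0.109
v 0.737 3.895 -1.057
v 1.045 3.075 -0.496
v 0.862 4.044 -0.908
v 1.169 3.224 -0.347
v 0.888 4.188 -0.712
v 1.196 3.368 -0.151
v 0.811 4.299 -0.508
v 1.119 3.479 0.053
v 0.646 4.354 -0.336
v 0.954 3.534 0.225
v 0.426 4.344 -0.23
v 0.734 3.524 0.331
v 0.193 4.269 -0.212
v 0.501 3.449 0.349
v -0.005 4.145 -0.284
v 0.303 3.325 0.277
v -0.129 3.996 -0.433
v 0.178 3.176 0.128
v -0.156 3.852 -0.629
v 0.152 3.032 -0.068
v -0.079 3.741 -0.833
v 0.229 2.921 -0.272
v 0.086 3.686 -1.005
v 0.394 2.866 -0.444
v 0.306 3.696 -1.111
v 0.614 2.876 -0.55
v 1.476 3.99 2.302
v 1.788 4.012 1.79
v 2.764 3.29 3.058
v 1.845 4.231 1.895
v 1.838 4.408 2.07
v 1.769 4.513 2.286
v 1.649 4.528 2.504
v 1.499 4.449 2.687
v 1.345 4.291 2.804
v 1.213 4.081 2.834
v 1.127 3.856 2.772
v 1.101 3.653 2.628
v 1.14 3.509 2.428
v 1.237 3.448 2.207
v 1.375 3.48 2.002
v 1.531 3.601 1.848
v 1.677 3.789 1.773
v -1.425 -2.466 -3.048
v -0.586 -2.934 -2.677
v -1.975 -2.614 -1.992
v -0.531 -2.311 -2.561
v -0.817 -1.747 -2.631
v -1.336 -1.457 -2.861
v -1.888 -1.553 -3.162
v -2.264 -1.998 -3.42
v -2.319 -2.622 -3.535
v -2.033 -3.186 -3.465
v -1.514 -3.475 -3.235
v -0.962 -3.379 -2.934
v 3.107 -1.563 -5.007
v 2.795 -2.309 -3.708
v 2.571 0.179 -4.136
v 2.259 -0.567 -2.837
v 3.861 -1.453 -4.763
v 3.549 -2.199 -3.464
v 3.325 0.289 -3.892
v 3.013 -0.457 -2.593
v 1.696 3.356 -2.802
v 2.345 3.734 -2.471
v 2.455 2.306 -3.089
v 3.104 2.684 -2.758
v 2.489 2.429 -2.279
v 2.02 3.078 -2.101
v 2.78 2.962 -3.459
v 2.311 3.611 -3.281
v 3.014 3.491 -2.877
v 2.835 3.161 -2.148
v 1.965 2.879 -3.412
v 1.786 2.549 -2.683
v 1.954 3.637 -2.611
v 2.846 2.403 -2.949
v 2.485 2.253 -2.667
v 2.866 2.475 -2.473
v 1.763 3.251 -2.394
v 2.144 3.474 -2.199
v 2.229 2.707 -2.086
v 2.656 2.566 -3.361
v 3.037 2.789 -3.166
v 1.934 3.565 -3.087
v 2.315 3.787 -2.893
v 2.571 3.333 -3.474
v 2.729 3.716 -2.655
v 3.175 3.099 -2.824
v 2.984 3.263 -3.236
v 2.709 3.644 -3.132
v 2.623 3.523 -2.227
v 3.069 2.906 -2.396
v 2.708 2.756 -2.114
v 2.432 3.137 -2.009
v 3.017 3.38 -2.466
v 1.731 3.134 -3.164
v 2.177 2.517 -3.333
v 2.368 2.903 -3.551
v 2.092 3.284 -3.446
v 1.625 2.941 -2.736
v 2.071 2.324 -2.905
v 2.091 2.396 -2.428
v 1.816 2.777 -2.324
v 1.783 2.66 -3.094
f 2 1 5
f 2 5 3
f 3 5 6
f 3 6 4
f 5 1 7
f 5 7 6
f 6 7 8
f 6 8 4
f 7 1 9
f 7 9 8
f 8 9 10
f 8 10 4
f 9 1 11
f 9 11 10
f 10 11 12
f 10 12 4
f 11 1 13
f 11 13 12
f 12 13 14
f 12 14 4
f 13 1 15
f 13 15 14
f 14 15 16
f 14 16 4
f 15 1 17
f 15 17 16
f 16 17 18
f 16 18 4
f 17 1 19
f 17 19 18
f 18 19 20
f 18 20 4
f 19 1 21
f 19 21 20
f 20 21 22
f 20 22 4
f 21 1 23
f 21 23 22
f 22 23 24
f 22 24 4
f 23 1 25
f 23 25 24
f 24 25 26
f 24 26 4
f 25 1 27
f 25 27 26
f 26 27 28
f 26 28 4
f 27 1 29
f 27 29 28
f 28 29 30
f 28 30 4
f 29 1 2
f 29 2 30
f 30 2 3
f 30 3 4
f 32 31 34
f 32 34 33
f 34 31 35
f 34 35 33
f 35 31 36
f 35 36 33
f 36 31 37
f 36 37 33
f 37 31 38
f 37 38 33
f 38 31 39
f 38 39 33
f 39 31 40
f 39 40 33
f 40 31 41
f 40 41 33
f 41 31 42
f 41 42 33
f 42 31 43
f 42 43 33
f 43 31 44
f 43 44 33
f 44 31 45
f 44 45 33
f 45 31 46
f 45 46 33
f 46 31 47
f 46 47 33
f 47 31 32
f 47 32 33
f 49 48 51
f 49 51 50
f 51 48 52
f 51 52 50
f 52 48 53
f 52 53 50
f 53 48 54
f 53 54 50
f 54 48 55
f 54 55 50
f 55 48 56
f 55 56 50
f 56 48 57
f 56 57 50
f 57 48 58
f 57 58 50
f 58 48 59
f 58 59 50
f 59 48 49
f 59 49 50
f 61 63 60
f 64 61 60
f 60 63 62
f 62 64 60
f 61 67 63
f 65 61 64
f 65 67 61
f 63 67 62
f 66 64 62
f 62 67 66
f 66 65 64
f 67 65 66
f 68 105 84
f 105 79 108
f 84 108 73
f 105 108 84
f 68 84 80
f 84 73 85
f 80 85 69
f 84 85 80
f 68 80 89
f 80 69 90
f 89 90 75
f 80 90 89
f 68 89 101
f 89 75 104
f 101 104 78
f 89 104 101
f 68 101 105
f 101 78 109
f 105 109 79
f 101 109 105
f 69 85 96
f 85 73 99
f 96 99 77
f 85 99 96
f 73 108 86
f 108 79 107
f 86 107 72
f 108 107 86
f 79 109 106
f 109 78 102
f 106 102 70
f 109 102 106
f 78 104 103
f 104 75 91
f 103 91 74
f 104 91 103
f 75 90 95
f 90 69 92
f 95 92 76
f 90 92 95
f 71 97 83
f 97 77 98
f 83 98 72
f 97 98 83
f 71 83 81
f 83 72 82
f 81 82 70
f 83 82 81
f 71 81 88
f 81 70 87
f 88 87 74
f 81 87 88
f 71 88 93
f 88 74 94
f 93 94 76
f 88 94 93
f 71 93 97
f 93 76 100
f 97 100 77
f 93 100 97
f 72 98 86
f 98 77 99
f 86 99 73
f 98 99 86
f 70 82 106
f 82 72 107
f 106 107 79
f 82 107 106
f 74 87 103
f 87 70 102
f 103 102 78
f 87 102 103
f 76 94 95
f 94 74 91
f 95 91 75
f 94 91 95
f 77 100 96
f 100 76 92
f 96 92 69
f 100 92 96



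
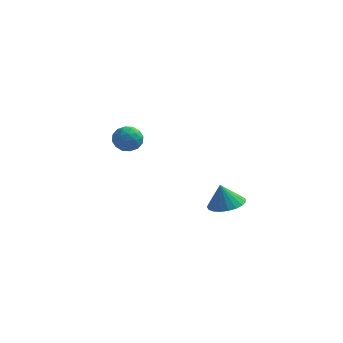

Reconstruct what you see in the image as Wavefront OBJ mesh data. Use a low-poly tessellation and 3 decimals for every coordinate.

v 2.357 -1.28 0.779
v 2.943 -1.906 0.929
v 2.063 -1.28 1.921
v 3.139 -1.606 0.98
v 3.199 -1.249 0.996
v 3.115 -0.898 0.974
v 2.899 -0.613 0.919
v 2.59 -0.443 0.839
v 2.24 -0.418 0.749
v 1.911 -0.542 0.664
v 1.659 -0.793 0.599
v 1.528 -1.128 0.565
v 1.54 -1.49 0.568
v 1.694 -1.815 0.607
v 1.962 -2.048 0.676
v 2.299 -2.148 0.763
v 2.646 -2.097 0.853
v -3.991 4.52 1.396
v -3.441 4.43 0.838
v -3.819 3.31 1.762
v -3.269 3.22 1.204
v -3.128 3.685 1.826
v -3.234 4.433 1.599
v -4.026 3.307 1.001
v -4.132 4.055 0.774
v -3.462 3.68 0.594
v -2.907 3.913 1.104
v -4.353 3.827 1.496
v -3.798 4.06 2.006
v -3.731 4.581 1.085
v -3.529 3.159 1.515
v -3.446 3.432 1.88
v -3.123 3.379 1.553
v -3.61 4.583 1.532
v -3.286 4.53 1.204
v -3.103 4.092 1.785
v -3.974 3.21 1.396
v -3.65 3.157 1.068
v -4.137 4.361 1.047
v -3.814 4.308 0.72
v -4.157 3.648 0.815
v -3.42 4.087 0.614
v -3.319 3.376 0.829
v -3.764 3.428 0.709
v -3.826 3.867 0.576
v -3.094 4.225 0.913
v -2.993 3.513 1.129
v -2.91 3.787 1.494
v -2.973 4.226 1.361
v -3.106 3.784 0.77
v -4.267 4.227 1.471
v -4.166 3.515 1.687
v -4.287 3.514 1.239
v -4.35 3.953 1.106
v -3.941 4.364 1.771
v -3.84 3.653 1.986
v -3.434 3.873 2.024
v -3.496 4.312 1.891
v -4.154 3.956 1.83
f 2 1 4
f 2 4 3
f 4 1 5
f 4 5 3
f 5 1 6
f 5 6 3
f 6 1 7
f 6 7 3
f 7 1 8
f 7 8 3
f 8 1 9
f 8 9 3
f 9 1 10
f 9 10 3
f 10 1 11
f 10 11 3
f 11 1 12
f 11 12 3
f 12 1 13
f 12 13 3
f 13 1 14
f 13 14 3
f 14 1 15
f 14 15 3
f 15 1 16
f 15 16 3
f 16 1 17
f 16 17 3
f 17 1 2
f 17 2 3
f 18 55 34
f 55 29 58
f 34 58 23
f 55 58 34
f 18 34 30
f 34 23 35
f 30 35 19
f 34 35 30
f 18 30 39
f 30 19 40
f 39 40 25
f 30 40 39
f 18 39 51
f 39 25 54
f 51 54 28
f 39 54 51
f 18 51 55
f 51 28 59
f 55 59 29
f 51 59 55
f 19 35 46
f 35 23 49
f 46 49 27
f 35 49 46
f 23 58 36
f 58 29 57
f 36 57 22
f 58 57 36
f 29 59 56
f 59 28 52
f 56 52 20
f 59 52 56
f 28 54 53
f 54 25 41
f 53 41 24
f 54 41 53
f 25 40 45
f 40 19 42
f 45 42 26
f 40 42 45
f 21 47 33
f 47 27 48
f 33 48 22
f 47 48 33
f 21 33 31
f 33 22 32
f 31 32 20
f 33 32 31
f 21 31 38
f 31 20 37
f 38 37 24
f 31 37 38
f 21 38 43
f 38 24 44
f 43 44 26
f 38 44 43
f 21 43 47
f 43 26 50
f 47 50 27
f 43 50 47
f 22 48 36
f 48 27 49
f 36 49 23
f 48 49 36
f 20 32 56
f 32 22 57
f 56 57 29
f 32 57 56
f 24 37 53
f 37 20 52
f 53 52 28
f 37 52 53
f 26 44 45
f 44 24 41
f 45 41 25
f 44 41 45
f 27 50 46
f 50 26 42
f 46 42 19
f 50 42 46



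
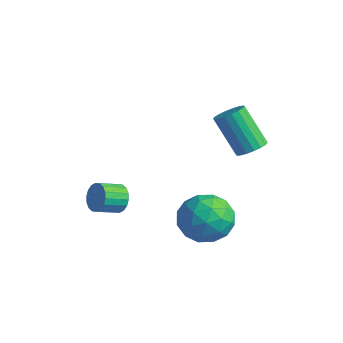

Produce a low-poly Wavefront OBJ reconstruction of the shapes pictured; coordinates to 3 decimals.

v 2.977 0.986 -1.479
v 3.516 1.552 -2.288
v 4.124 -0.412 -1.692
v 4.663 0.154 -2.501
v 4.731 0.499 -1.433
v 4.022 1.363 -1.301
v 3.618 -0.223 -2.679
v 2.909 0.641 -2.547
v 3.913 0.804 -3.03
v 4.6 1.251 -2.26
v 3.04 -0.111 -1.72
v 3.727 0.336 -0.95
v 3.146 1.392 -1.865
v 4.494 -0.252 -2.115
v 4.534 -0.049 -1.487
v 4.851 0.284 -1.963
v 3.443 1.281 -1.285
v 3.76 1.613 -1.76
v 4.474 0.995 -1.257
v 3.88 -0.473 -2.22
v 4.197 -0.141 -2.695
v 2.789 0.856 -2.017
v 3.106 1.189 -2.493
v 3.166 0.145 -2.723
v 3.696 1.285 -2.777
v 4.37 0.463 -2.902
v 3.756 0.241 -3.006
v 3.339 0.749 -2.929
v 4.1 1.547 -2.324
v 4.774 0.725 -2.449
v 4.814 0.929 -1.821
v 4.397 1.437 -1.744
v 4.333 1.108 -2.76
v 2.866 0.415 -1.531
v 3.54 -0.407 -1.656
v 3.243 -0.297 -2.236
v 2.826 0.211 -2.159
v 3.27 0.677 -1.078
v 3.944 -0.145 -1.203
v 4.301 0.391 -1.051
v 3.884 0.899 -0.974
v 3.307 0.032 -1.22
v 4.27 2.359 1.176
v 4.735 2.583 1.537
v 3.675 2.445 2.986
v 3.21 2.221 2.624
v 4.599 2.815 1.46
v 3.539 2.678 2.908
v 4.397 2.957 1.326
v 3.337 2.82 2.774
v 4.171 2.981 1.162
v 3.111 2.843 2.611
v 3.964 2.881 1.001
v 2.904 2.744 2.45
v 3.818 2.678 0.875
v 2.758 2.541 2.323
v 3.761 2.411 0.808
v 2.701 2.274 2.257
v 3.805 2.135 0.814
v 2.745 1.997 2.263
v 3.941 1.902 0.892
v 2.881 1.765 2.34
v 4.143 1.76 1.026
v 3.083 1.623 2.474
v 4.369 1.737 1.189
v 3.309 1.599 2.638
v 4.576 1.836 1.35
v 3.516 1.699 2.799
v 4.722 2.039 1.477
v 3.662 1.902 2.925
v 4.779 2.306 1.543
v 3.719 2.169 2.992
v 0.568 -0.732 -2.12
v 0.976 -0.624 -1.639
v 0.739 -1.52 -1.238
v 0.332 -1.628 -1.72
v 0.731 -0.515 -1.541
v 0.495 -1.412 -1.14
v 0.454 -0.45 -1.557
v 0.218 -1.346 -1.156
v 0.2 -0.44 -1.685
v -0.036 -1.337 -1.285
v 0.019 -0.488 -1.9
v -0.217 -1.385 -1.499
v -0.054 -0.585 -2.158
v -0.29 -1.481 -1.757
v -0.003 -0.71 -2.408
v -0.239 -1.606 -2.008
v 0.161 -0.84 -2.602
v -0.076 -1.736 -2.201
v 0.405 -0.948 -2.7
v 0.169 -1.845 -2.299
v 0.682 -1.014 -2.684
v 0.446 -1.91 -2.283
v 0.936 -1.023 -2.555
v 0.7 -1.92 -2.155
v 1.117 -0.975 -2.341
v 0.881 -1.872 -1.94
v 1.19 -0.879 -2.083
v 0.954 -1.775 -1.682
v 1.139 -0.754 -1.832
v 0.903 -1.65 -1.432
f 1 38 17
f 38 12 41
f 17 41 6
f 38 41 17
f 1 17 13
f 17 6 18
f 13 18 2
f 17 18 13
f 1 13 22
f 13 2 23
f 22 23 8
f 13 23 22
f 1 22 34
f 22 8 37
f 34 37 11
f 22 37 34
f 1 34 38
f 34 11 42
f 38 42 12
f 34 42 38
f 2 18 29
f 18 6 32
f 29 32 10
f 18 32 29
f 6 41 19
f 41 12 40
f 19 40 5
f 41 40 19
f 12 42 39
f 42 11 35
f 39 35 3
f 42 35 39
f 11 37 36
f 37 8 24
f 36 24 7
f 37 24 36
f 8 23 28
f 23 2 25
f 28 25 9
f 23 25 28
f 4 30 16
f 30 10 31
f 16 31 5
f 30 31 16
f 4 16 14
f 16 5 15
f 14 15 3
f 16 15 14
f 4 14 21
f 14 3 20
f 21 20 7
f 14 20 21
f 4 21 26
f 21 7 27
f 26 27 9
f 21 27 26
f 4 26 30
f 26 9 33
f 30 33 10
f 26 33 30
f 5 31 19
f 31 10 32
f 19 32 6
f 31 32 19
f 3 15 39
f 15 5 40
f 39 40 12
f 15 40 39
f 7 20 36
f 20 3 35
f 36 35 11
f 20 35 36
f 9 27 28
f 27 7 24
f 28 24 8
f 27 24 28
f 10 33 29
f 33 9 25
f 29 25 2
f 33 25 29
f 44 43 47
f 44 47 45
f 45 47 48
f 45 48 46
f 47 43 49
f 47 49 48
f 48 49 50
f 48 50 46
f 49 43 51
f 49 51 50
f 50 51 52
f 50 52 46
f 51 43 53
f 51 53 52
f 52 53 54
f 52 54 46
f 53 43 55
f 53 55 54
f 54 55 56
f 54 56 46
f 55 43 57
f 55 57 56
f 56 57 58
f 56 58 46
f 57 43 59
f 57 59 58
f 58 59 60
f 58 60 46
f 59 43 61
f 59 61 60
f 60 61 62
f 60 62 46
f 61 43 63
f 61 63 62
f 62 63 64
f 62 64 46
f 63 43 65
f 63 65 64
f 64 65 66
f 64 66 46
f 65 43 67
f 65 67 66
f 66 67 68
f 66 68 46
f 67 43 69
f 67 69 68
f 68 69 70
f 68 70 46
f 69 43 71
f 69 71 70
f 70 71 72
f 70 72 46
f 71 43 44
f 71 44 72
f 72 44 45
f 72 45 46
f 74 73 77
f 74 77 75
f 75 77 78
f 75 78 76
f 77 73 79
f 77 79 78
f 78 79 80
f 78 80 76
f 79 73 81
f 79 81 80
f 80 81 82
f 80 82 76
f 81 73 83
f 81 83 82
f 82 83 84
f 82 84 76
f 83 73 85
f 83 85 84
f 84 85 86
f 84 86 76
f 85 73 87
f 85 87 86
f 86 87 88
f 86 88 76
f 87 73 89
f 87 89 88
f 88 89 90
f 88 90 76
f 89 73 91
f 89 91 90
f 90 91 92
f 90 92 76
f 91 73 93
f 91 93 92
f 92 93 94
f 92 94 76
f 93 73 95
f 93 95 94
f 94 95 96
f 94 96 76
f 95 73 97
f 95 97 96
f 96 97 98
f 96 98 76
f 97 73 99
f 97 99 98
f 98 99 100
f 98 100 76
f 99 73 101
f 99 101 100
f 100 101 102
f 100 102 76
f 101 73 74
f 101 74 102
f 102 74 75
f 102 75 76



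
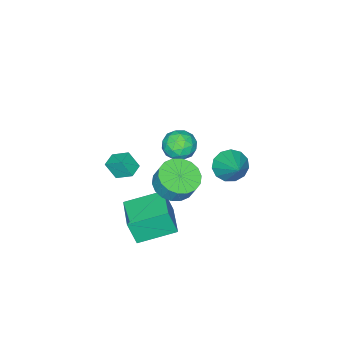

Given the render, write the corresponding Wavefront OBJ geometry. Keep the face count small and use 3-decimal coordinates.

v 2.281 0.108 0.2
v 3.28 -0.144 0.221
v 3.377 0.319 1.18
v 2.379 0.572 1.16
v 3.283 0.268 0.021
v 3.38 0.732 0.981
v 3.088 0.649 -0.143
v 3.185 1.113 0.817
v 2.733 0.923 -0.239
v 2.831 1.386 0.72
v 2.289 1.036 -0.248
v 2.386 1.499 0.711
v 1.843 0.964 -0.169
v 1.941 1.428 0.791
v 1.484 0.724 -0.016
v 1.582 1.187 0.944
v 1.283 0.361 0.18
v 1.38 0.824 1.139
v 1.28 -0.052 0.379
v 1.377 0.412 1.339
v 1.475 -0.433 0.543
v 1.572 0.031 1.503
v 1.829 -0.706 0.64
v 1.927 -0.243 1.599
v 2.274 -0.819 0.649
v 2.371 -0.356 1.608
v 2.719 -0.748 0.569
v 2.817 -0.284 1.529
v 3.078 -0.507 0.416
v 3.176 -0.044 1.376
v -2.913 -0.637 -2.901
v -2.457 -1.335 -2.467
v -2.047 0.577 -1.859
v -2.157 -1.195 -2.88
v -2.097 -0.878 -3.3
v -2.296 -0.484 -3.593
v -2.691 -0.139 -3.667
v -3.157 0.048 -3.497
v -3.545 0.017 -3.138
v -3.733 -0.221 -2.704
v -3.661 -0.592 -2.333
v -3.351 -0.977 -2.142
v -2.902 -1.254 -2.192
v 1.279 -3.89 -1.966
v 1.48 -4.402 -1.072
v 1.055 -3.031 -1.425
v 1.256 -3.543 -0.53
v 2.064 -3.657 -2.01
v 2.265 -4.169 -1.115
v 1.84 -2.798 -1.468
v 2.041 -3.31 -0.574
v 1.263 -0.765 -3.223
v 1.483 -1.164 -1.846
v 2.553 0.602 -3.033
v 2.774 0.204 -1.657
v 2.706 -2.044 -3.823
v 2.927 -2.442 -2.447
v 3.997 -0.676 -3.634
v 4.217 -1.075 -2.257
v -0.472 -0.83 0.077
v -0.148 -1.206 0.833
v -0.352 -2.114 -0.613
v -0.028 -2.49 0.143
v -0.893 -2.231 0.101
v -0.968 -1.437 0.528
v 0.468 -1.883 -0.308
v 0.393 -1.089 0.119
v 0.432 -1.857 0.595
v -0.409 -2.072 0.848
v -0.091 -1.248 -0.628
v -0.932 -1.463 -0.375
v -0.321 -0.905 0.516
v -0.179 -2.415 -0.296
v -0.688 -2.262 -0.32
v -0.498 -2.483 0.124
v -0.802 -1.041 0.337
v -0.612 -1.262 0.781
v -1.05 -1.864 0.35
v 0.112 -2.058 -0.561
v 0.302 -2.279 -0.117
v -0.002 -0.837 0.096
v 0.188 -1.058 0.54
v 0.55 -1.456 -0.13
v 0.211 -1.509 0.82
v 0.281 -2.264 0.414
v 0.573 -1.907 0.149
v 0.529 -1.44 0.4
v -0.284 -1.635 0.969
v -0.213 -2.39 0.563
v -0.722 -2.237 0.539
v -0.765 -1.771 0.79
v 0.058 -2.018 0.829
v -0.287 -0.93 -0.343
v -0.216 -1.685 -0.749
v 0.265 -1.549 -0.57
v 0.222 -1.083 -0.319
v -0.781 -1.056 -0.194
v -0.711 -1.811 -0.6
v -1.029 -1.88 -0.18
v -1.073 -1.413 0.071
v -0.558 -1.302 -0.609
f 2 1 5
f 2 5 3
f 3 5 6
f 3 6 4
f 5 1 7
f 5 7 6
f 6 7 8
f 6 8 4
f 7 1 9
f 7 9 8
f 8 9 10
f 8 10 4
f 9 1 11
f 9 11 10
f 10 11 12
f 10 12 4
f 11 1 13
f 11 13 12
f 12 13 14
f 12 14 4
f 13 1 15
f 13 15 14
f 14 15 16
f 14 16 4
f 15 1 17
f 15 17 16
f 16 17 18
f 16 18 4
f 17 1 19
f 17 19 18
f 18 19 20
f 18 20 4
f 19 1 21
f 19 21 20
f 20 21 22
f 20 22 4
f 21 1 23
f 21 23 22
f 22 23 24
f 22 24 4
f 23 1 25
f 23 25 24
f 24 25 26
f 24 26 4
f 25 1 27
f 25 27 26
f 26 27 28
f 26 28 4
f 27 1 29
f 27 29 28
f 28 29 30
f 28 30 4
f 29 1 2
f 29 2 30
f 30 2 3
f 30 3 4
f 32 31 34
f 32 34 33
f 34 31 35
f 34 35 33
f 35 31 36
f 35 36 33
f 36 31 37
f 36 37 33
f 37 31 38
f 37 38 33
f 38 31 39
f 38 39 33
f 39 31 40
f 39 40 33
f 40 31 41
f 40 41 33
f 41 31 42
f 41 42 33
f 42 31 43
f 42 43 33
f 43 31 32
f 43 32 33
f 45 47 44
f 48 45 44
f 44 47 46
f 46 48 44
f 45 51 47
f 49 45 48
f 49 51 45
f 47 51 46
f 50 48 46
f 46 51 50
f 50 49 48
f 51 49 50
f 53 55 52
f 56 53 52
f 52 55 54
f 54 56 52
f 53 59 55
f 57 53 56
f 57 59 53
f 55 59 54
f 58 56 54
f 54 59 58
f 58 57 56
f 59 57 58
f 60 97 76
f 97 71 100
f 76 100 65
f 97 100 76
f 60 76 72
f 76 65 77
f 72 77 61
f 76 77 72
f 60 72 81
f 72 61 82
f 81 82 67
f 72 82 81
f 60 81 93
f 81 67 96
f 93 96 70
f 81 96 93
f 60 93 97
f 93 70 101
f 97 101 71
f 93 101 97
f 61 77 88
f 77 65 91
f 88 91 69
f 77 91 88
f 65 100 78
f 100 71 99
f 78 99 64
f 100 99 78
f 71 101 98
f 101 70 94
f 98 94 62
f 101 94 98
f 70 96 95
f 96 67 83
f 95 83 66
f 96 83 95
f 67 82 87
f 82 61 84
f 87 84 68
f 82 84 87
f 63 89 75
f 89 69 90
f 75 90 64
f 89 90 75
f 63 75 73
f 75 64 74
f 73 74 62
f 75 74 73
f 63 73 80
f 73 62 79
f 80 79 66
f 73 79 80
f 63 80 85
f 80 66 86
f 85 86 68
f 80 86 85
f 63 85 89
f 85 68 92
f 89 92 69
f 85 92 89
f 64 90 78
f 90 69 91
f 78 91 65
f 90 91 78
f 62 74 98
f 74 64 99
f 98 99 71
f 74 99 98
f 66 79 95
f 79 62 94
f 95 94 70
f 79 94 95
f 68 86 87
f 86 66 83
f 87 83 67
f 86 83 87
f 69 92 88
f 92 68 84
f 88 84 61
f 92 84 88



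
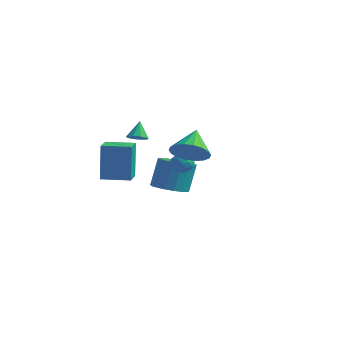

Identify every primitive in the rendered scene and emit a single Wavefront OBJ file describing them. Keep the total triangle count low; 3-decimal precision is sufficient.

v -2.379 0.024 2.745
v -1.959 -0.247 2.997
v -2.621 0.516 3.675
v -1.834 0.051 2.872
v -1.918 0.339 2.698
v -2.178 0.506 2.543
v -2.514 0.49 2.464
v -2.799 0.295 2.492
v -2.924 -0.002 2.617
v -2.84 -0.29 2.791
v -2.581 -0.458 2.947
v -2.244 -0.441 3.025
v 2.372 -1.826 3.388
v 2.919 -2.26 4.104
v 1.888 -0.714 4.432
v 3.203 -1.968 3.925
v 3.323 -1.648 3.64
v 3.255 -1.363 3.305
v 3.012 -1.17 2.986
v 2.642 -1.107 2.747
v 2.218 -1.186 2.635
v 1.825 -1.392 2.672
v 1.541 -1.684 2.851
v 1.421 -2.004 3.136
v 1.489 -2.288 3.471
v 1.733 -2.481 3.79
v 2.103 -2.545 4.029
v 2.526 -2.466 4.141
v -2.547 2.718 -1.563
v -1.769 2.123 -1.359
v -1.756 2.727 0.348
v -2.533 3.322 0.143
v -1.573 2.499 -1.493
v -1.56 3.104 0.213
v -1.57 2.919 -1.642
v -1.557 3.523 0.064
v -1.761 3.299 -1.775
v -1.747 3.903 -0.069
v -2.107 3.563 -1.866
v -2.093 4.167 -0.16
v -2.54 3.66 -1.897
v -2.526 4.265 -0.191
v -2.974 3.571 -1.862
v -2.961 4.175 -0.156
v -3.324 3.313 -1.768
v -3.311 3.917 -0.061
v -3.52 2.936 -1.633
v -3.507 3.541 0.073
v -3.523 2.517 -1.484
v -3.51 3.121 0.222
v -3.333 2.137 -1.351
v -3.319 2.741 0.355
v -2.987 1.873 -1.26
v -2.973 2.477 0.446
v -2.554 1.775 -1.229
v -2.54 2.38 0.477
v -2.119 1.865 -1.264
v -2.106 2.469 0.442
v -2.037 -2.805 1.193
v -2.18 -2.564 3.244
v -0.777 -2.049 1.192
v -0.92 -1.807 3.243
v -1.42 -3.833 1.357
v -1.563 -3.591 3.408
v -0.16 -3.076 1.356
v -0.303 -2.835 3.407
v -0.922 0.985 1.351
v -0.668 1.223 0.812
v 0.028 0.737 1.688
v 0.282 0.975 1.149
v 0.015 1.369 1.579
v -0.572 1.522 1.371
v -0.068 0.438 1.129
v -0.655 0.591 0.921
v -0.141 0.885 0.675
v -0.089 1.46 0.953
v -0.551 0.5 1.547
v -0.499 1.075 1.825
v -0.878 1.126 1.052
v 0.238 0.834 1.448
v 0.082 1.065 1.701
v 0.231 1.206 1.384
v -0.821 1.302 1.381
v -0.673 1.442 1.064
v -0.271 1.527 1.515
v 0.033 0.518 1.436
v 0.181 0.658 1.119
v -0.871 0.754 1.116
v -0.722 0.895 0.799
v -0.369 0.433 0.985
v -0.42 1.067 0.655
v 0.139 0.921 0.852
v -0.067 0.605 0.84
v -0.412 0.696 0.718
v -0.389 1.405 0.818
v 0.169 1.259 1.016
v 0.013 1.491 1.269
v -0.332 1.581 1.147
v -0.079 1.207 0.737
v -0.809 0.701 1.484
v -0.251 0.555 1.682
v -0.308 0.379 1.353
v -0.653 0.469 1.231
v -0.779 1.039 1.648
v -0.22 0.893 1.845
v -0.228 1.264 1.782
v -0.573 1.355 1.66
v -0.561 0.753 1.763
f 2 1 4
f 2 4 3
f 4 1 5
f 4 5 3
f 5 1 6
f 5 6 3
f 6 1 7
f 6 7 3
f 7 1 8
f 7 8 3
f 8 1 9
f 8 9 3
f 9 1 10
f 9 10 3
f 10 1 11
f 10 11 3
f 11 1 12
f 11 12 3
f 12 1 2
f 12 2 3
f 14 13 16
f 14 16 15
f 16 13 17
f 16 17 15
f 17 13 18
f 17 18 15
f 18 13 19
f 18 19 15
f 19 13 20
f 19 20 15
f 20 13 21
f 20 21 15
f 21 13 22
f 21 22 15
f 22 13 23
f 22 23 15
f 23 13 24
f 23 24 15
f 24 13 25
f 24 25 15
f 25 13 26
f 25 26 15
f 26 13 27
f 26 27 15
f 27 13 28
f 27 28 15
f 28 13 14
f 28 14 15
f 30 29 33
f 30 33 31
f 31 33 34
f 31 34 32
f 33 29 35
f 33 35 34
f 34 35 36
f 34 36 32
f 35 29 37
f 35 37 36
f 36 37 38
f 36 38 32
f 37 29 39
f 37 39 38
f 38 39 40
f 38 40 32
f 39 29 41
f 39 41 40
f 40 41 42
f 40 42 32
f 41 29 43
f 41 43 42
f 42 43 44
f 42 44 32
f 43 29 45
f 43 45 44
f 44 45 46
f 44 46 32
f 45 29 47
f 45 47 46
f 46 47 48
f 46 48 32
f 47 29 49
f 47 49 48
f 48 49 50
f 48 50 32
f 49 29 51
f 49 51 50
f 50 51 52
f 50 52 32
f 51 29 53
f 51 53 52
f 52 53 54
f 52 54 32
f 53 29 55
f 53 55 54
f 54 55 56
f 54 56 32
f 55 29 57
f 55 57 56
f 56 57 58
f 56 58 32
f 57 29 30
f 57 30 58
f 58 30 31
f 58 31 32
f 60 62 59
f 63 60 59
f 59 62 61
f 61 63 59
f 60 66 62
f 64 60 63
f 64 66 60
f 62 66 61
f 65 63 61
f 61 66 65
f 65 64 63
f 66 64 65
f 67 104 83
f 104 78 107
f 83 107 72
f 104 107 83
f 67 83 79
f 83 72 84
f 79 84 68
f 83 84 79
f 67 79 88
f 79 68 89
f 88 89 74
f 79 89 88
f 67 88 100
f 88 74 103
f 100 103 77
f 88 103 100
f 67 100 104
f 100 77 108
f 104 108 78
f 100 108 104
f 68 84 95
f 84 72 98
f 95 98 76
f 84 98 95
f 72 107 85
f 107 78 106
f 85 106 71
f 107 106 85
f 78 108 105
f 108 77 101
f 105 101 69
f 108 101 105
f 77 103 102
f 103 74 90
f 102 90 73
f 103 90 102
f 74 89 94
f 89 68 91
f 94 91 75
f 89 91 94
f 70 96 82
f 96 76 97
f 82 97 71
f 96 97 82
f 70 82 80
f 82 71 81
f 80 81 69
f 82 81 80
f 70 80 87
f 80 69 86
f 87 86 73
f 80 86 87
f 70 87 92
f 87 73 93
f 92 93 75
f 87 93 92
f 70 92 96
f 92 75 99
f 96 99 76
f 92 99 96
f 71 97 85
f 97 76 98
f 85 98 72
f 97 98 85
f 69 81 105
f 81 71 106
f 105 106 78
f 81 106 105
f 73 86 102
f 86 69 101
f 102 101 77
f 86 101 102
f 75 93 94
f 93 73 90
f 94 90 74
f 93 90 94
f 76 99 95
f 99 75 91
f 95 91 68
f 99 91 95



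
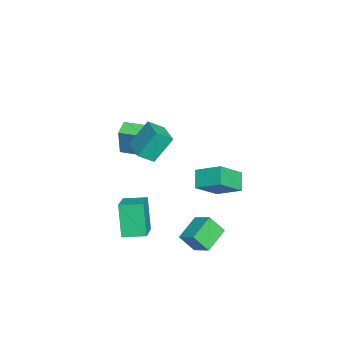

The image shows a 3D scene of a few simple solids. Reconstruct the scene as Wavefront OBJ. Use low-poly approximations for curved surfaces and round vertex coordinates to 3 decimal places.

v -4.066 -1.864 -1.549
v -3.638 -1.869 0.292
v -3.772 0.073 -1.612
v -3.344 0.068 0.229
v -3.036 -2.028 -1.789
v -2.608 -2.033 0.052
v -2.742 -0.091 -1.852
v -2.314 -0.096 -0.011
v 2.838 2.841 -2.637
v 3.546 3.675 -2.053
v 2.752 3.634 -3.664
v 3.46 4.467 -3.08
v 4.18 2.153 -3.28
v 4.888 2.986 -2.696
v 4.094 2.945 -4.307
v 4.802 3.779 -3.723
v 2.238 -0.7 2.426
v 1.762 0.224 3.907
v 1.887 0.121 1.801
v 1.41 1.045 3.282
v 3.63 -0.065 2.478
v 3.153 0.859 3.959
v 3.278 0.756 1.853
v 2.802 1.68 3.334
v 1.759 -1.006 -4.796
v 0.935 -1.278 -2.84
v 1.672 0.323 -4.649
v 0.847 0.051 -2.693
v 3.573 -0.971 -4.027
v 2.748 -1.243 -2.071
v 3.485 0.358 -3.88
v 2.661 0.086 -1.924
v 0.157 3.714 -2.586
v -0.76 3.614 -1.788
v 0.647 5.106 -1.848
v -0.27 5.006 -1.05
v 1.31 2.674 -1.39
v 0.393 2.574 -0.592
v 1.8 4.066 -0.652
v 0.883 3.966 0.146
f 2 4 1
f 5 2 1
f 1 4 3
f 3 5 1
f 2 8 4
f 6 2 5
f 6 8 2
f 4 8 3
f 7 5 3
f 3 8 7
f 7 6 5
f 8 6 7
f 10 12 9
f 13 10 9
f 9 12 11
f 11 13 9
f 10 16 12
f 14 10 13
f 14 16 10
f 12 16 11
f 15 13 11
f 11 16 15
f 15 14 13
f 16 14 15
f 18 20 17
f 21 18 17
f 17 20 19
f 19 21 17
f 18 24 20
f 22 18 21
f 22 24 18
f 20 24 19
f 23 21 19
f 19 24 23
f 23 22 21
f 24 22 23
f 26 28 25
f 29 26 25
f 25 28 27
f 27 29 25
f 26 32 28
f 30 26 29
f 30 32 26
f 28 32 27
f 31 29 27
f 27 32 31
f 31 30 29
f 32 30 31
f 34 36 33
f 37 34 33
f 33 36 35
f 35 37 33
f 34 40 36
f 38 34 37
f 38 40 34
f 36 40 35
f 39 37 35
f 35 40 39
f 39 38 37
f 40 38 39



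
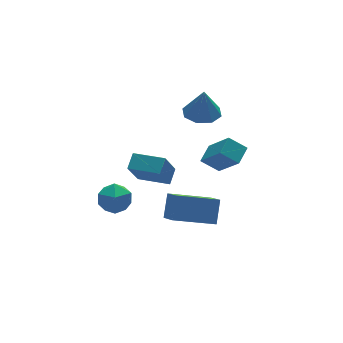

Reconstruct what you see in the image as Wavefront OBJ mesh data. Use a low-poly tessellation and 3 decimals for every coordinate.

v 1.549 1.38 2.907
v 2.203 2.026 2.932
v 1.591 1.28 4.413
v 1.555 2.298 2.968
v 0.903 2.032 2.969
v 0.629 1.384 2.933
v 0.895 0.734 2.882
v 1.543 0.462 2.846
v 2.195 0.728 2.845
v 2.469 1.376 2.881
v -2.275 2.838 -2.927
v -1.804 2.035 -2.756
v -3.276 2.485 -1.824
v -2.805 1.682 -1.653
v -2.413 2.516 -1.436
v -1.794 2.734 -2.118
v -3.286 1.786 -2.462
v -2.667 2.004 -3.144
v -2.428 1.385 -2.469
v -1.889 1.836 -1.835
v -3.191 2.684 -2.745
v -2.652 3.135 -2.111
v -1.494 -1.326 -1.471
v -0.945 -0.686 -0.455
v -1.316 -0.206 -2.273
v -0.767 0.434 -1.258
v 0.387 -2.034 -2.042
v 0.936 -1.394 -1.027
v 0.565 -0.914 -2.845
v 1.114 -0.274 -1.829
v 0.933 -2.953 2.768
v 0.277 -2.438 3.355
v 0.683 -1.678 1.369
v 0.027 -1.162 1.956
v 1.673 -2.418 3.124
v 1.017 -1.902 3.711
v 1.423 -1.142 1.725
v 0.767 -0.627 2.312
v 0.085 1.746 -1.961
v -0.724 1.22 -0.441
v -0.944 2.978 -2.082
v -1.753 2.452 -0.562
v 0.653 2.268 -1.478
v -0.156 1.742 0.042
v -0.376 3.5 -1.599
v -1.185 2.974 -0.079
f 2 1 4
f 2 4 3
f 4 1 5
f 4 5 3
f 5 1 6
f 5 6 3
f 6 1 7
f 6 7 3
f 7 1 8
f 7 8 3
f 8 1 9
f 8 9 3
f 9 1 10
f 9 10 3
f 10 1 2
f 10 2 3
f 11 22 16
f 11 16 12
f 11 12 18
f 11 18 21
f 11 21 22
f 12 16 20
f 16 22 15
f 22 21 13
f 21 18 17
f 18 12 19
f 14 20 15
f 14 15 13
f 14 13 17
f 14 17 19
f 14 19 20
f 15 20 16
f 13 15 22
f 17 13 21
f 19 17 18
f 20 19 12
f 24 26 23
f 27 24 23
f 23 26 25
f 25 27 23
f 24 30 26
f 28 24 27
f 28 30 24
f 26 30 25
f 29 27 25
f 25 30 29
f 29 28 27
f 30 28 29
f 32 34 31
f 35 32 31
f 31 34 33
f 33 35 31
f 32 38 34
f 36 32 35
f 36 38 32
f 34 38 33
f 37 35 33
f 33 38 37
f 37 36 35
f 38 36 37
f 40 42 39
f 43 40 39
f 39 42 41
f 41 43 39
f 40 46 42
f 44 40 43
f 44 46 40
f 42 46 41
f 45 43 41
f 41 46 45
f 45 44 43
f 46 44 45

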